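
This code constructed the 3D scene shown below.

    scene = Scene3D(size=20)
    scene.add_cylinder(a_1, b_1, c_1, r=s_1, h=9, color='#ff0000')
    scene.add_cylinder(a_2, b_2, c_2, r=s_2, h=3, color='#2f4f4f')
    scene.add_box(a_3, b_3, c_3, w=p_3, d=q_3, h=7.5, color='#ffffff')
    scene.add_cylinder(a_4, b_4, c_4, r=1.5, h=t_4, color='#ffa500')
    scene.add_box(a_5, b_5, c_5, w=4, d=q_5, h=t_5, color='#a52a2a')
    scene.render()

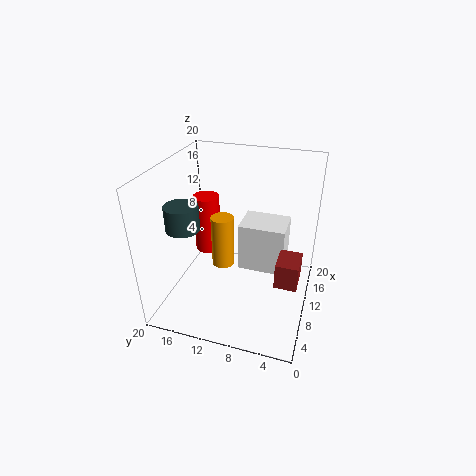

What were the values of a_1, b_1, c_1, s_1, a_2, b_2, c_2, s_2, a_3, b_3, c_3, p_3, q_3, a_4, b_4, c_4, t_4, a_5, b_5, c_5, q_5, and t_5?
a_1 = 14.5, b_1 = 16.5, c_1 = 4.5, s_1 = 2, a_2 = 3, b_2 = 14.5, c_2 = 14.5, s_2 = 2, a_3 = 13, b_3 = 4, c_3 = 2.5, p_3 = 5.5, q_3 = 7, a_4 = 8, b_4 = 11.5, c_4 = 7, t_4 = 7, a_5 = 6.5, b_5 = 1, c_5 = 5.5, q_5 = 3, t_5 = 3.5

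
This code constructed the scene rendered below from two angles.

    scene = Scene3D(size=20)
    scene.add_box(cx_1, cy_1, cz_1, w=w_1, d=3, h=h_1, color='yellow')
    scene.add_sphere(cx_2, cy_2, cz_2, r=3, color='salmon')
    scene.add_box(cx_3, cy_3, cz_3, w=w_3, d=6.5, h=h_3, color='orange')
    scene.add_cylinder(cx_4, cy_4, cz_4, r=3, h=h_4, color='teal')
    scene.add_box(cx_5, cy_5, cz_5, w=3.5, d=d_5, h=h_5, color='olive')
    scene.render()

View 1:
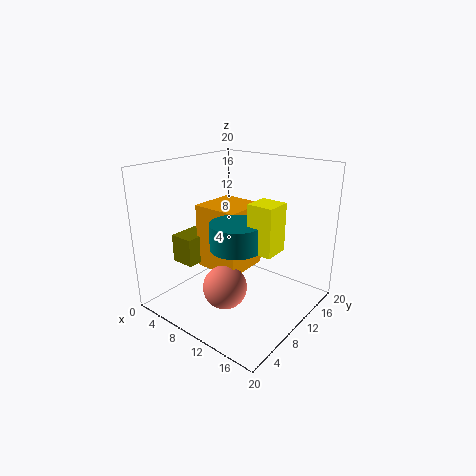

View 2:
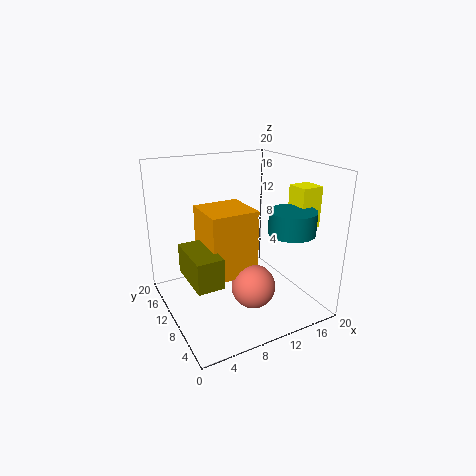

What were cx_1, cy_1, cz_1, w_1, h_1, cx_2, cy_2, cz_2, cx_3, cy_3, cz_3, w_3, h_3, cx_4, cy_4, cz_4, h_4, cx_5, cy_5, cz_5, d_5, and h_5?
cx_1 = 16; cy_1 = 4; cz_1 = 12; w_1 = 3; h_1 = 5.5; cx_2 = 10.5; cy_2 = 6.5; cz_2 = 4; cx_3 = 5; cy_3 = 7; cz_3 = 5.5; w_3 = 6.5; h_3 = 9; cx_4 = 14.5; cy_4 = 4; cz_4 = 12; h_4 = 3; cx_5 = 2; cy_5 = 5; cz_5 = 6; d_5 = 7; h_5 = 4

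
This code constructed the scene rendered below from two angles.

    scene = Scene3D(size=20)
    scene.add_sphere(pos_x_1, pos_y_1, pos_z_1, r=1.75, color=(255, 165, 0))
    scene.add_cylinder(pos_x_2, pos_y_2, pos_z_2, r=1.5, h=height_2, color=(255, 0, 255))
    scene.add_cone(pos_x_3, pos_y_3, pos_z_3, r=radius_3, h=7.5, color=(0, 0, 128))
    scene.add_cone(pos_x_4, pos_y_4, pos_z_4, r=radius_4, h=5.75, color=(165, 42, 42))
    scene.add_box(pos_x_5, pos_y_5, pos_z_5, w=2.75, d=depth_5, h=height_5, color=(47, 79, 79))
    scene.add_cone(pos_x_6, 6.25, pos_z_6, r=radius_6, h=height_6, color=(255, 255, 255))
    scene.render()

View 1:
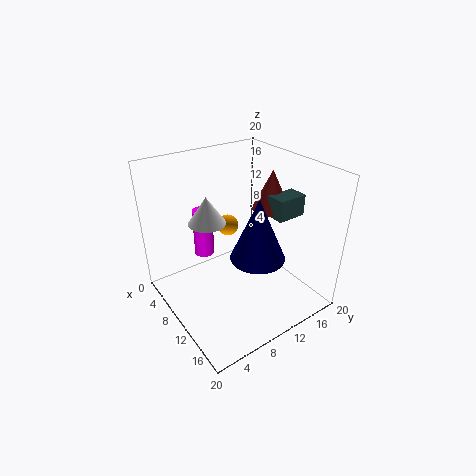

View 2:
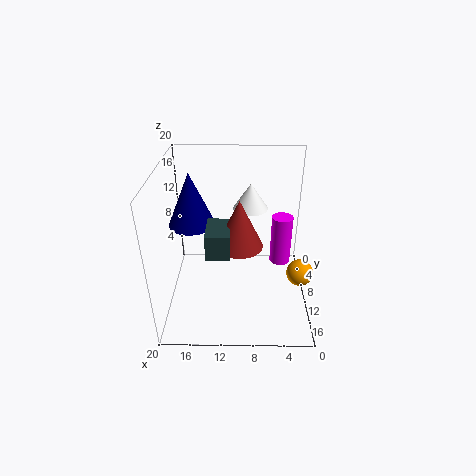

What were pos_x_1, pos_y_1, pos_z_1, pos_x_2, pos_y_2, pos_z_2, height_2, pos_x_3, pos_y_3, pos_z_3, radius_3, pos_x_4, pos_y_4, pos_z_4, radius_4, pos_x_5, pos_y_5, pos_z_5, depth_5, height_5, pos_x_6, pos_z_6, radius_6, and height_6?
pos_x_1 = 1.75, pos_y_1 = 13.75, pos_z_1 = 7, pos_x_2 = 3.75, pos_y_2 = 8, pos_z_2 = 5, height_2 = 7.25, pos_x_3 = 16.5, pos_y_3 = 8.25, pos_z_3 = 11.25, radius_3 = 3.25, pos_x_4 = 9.75, pos_y_4 = 16, pos_z_4 = 12.75, radius_4 = 2.75, pos_x_5 = 10.75, pos_y_5 = 14.5, pos_z_5 = 12.5, depth_5 = 4.25, height_5 = 3, pos_x_6 = 8.25, pos_z_6 = 12.75, radius_6 = 2.5, height_6 = 3.75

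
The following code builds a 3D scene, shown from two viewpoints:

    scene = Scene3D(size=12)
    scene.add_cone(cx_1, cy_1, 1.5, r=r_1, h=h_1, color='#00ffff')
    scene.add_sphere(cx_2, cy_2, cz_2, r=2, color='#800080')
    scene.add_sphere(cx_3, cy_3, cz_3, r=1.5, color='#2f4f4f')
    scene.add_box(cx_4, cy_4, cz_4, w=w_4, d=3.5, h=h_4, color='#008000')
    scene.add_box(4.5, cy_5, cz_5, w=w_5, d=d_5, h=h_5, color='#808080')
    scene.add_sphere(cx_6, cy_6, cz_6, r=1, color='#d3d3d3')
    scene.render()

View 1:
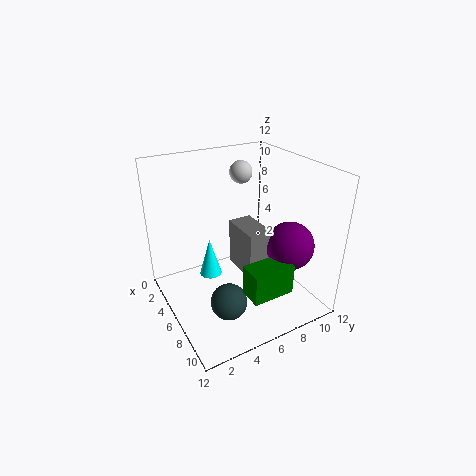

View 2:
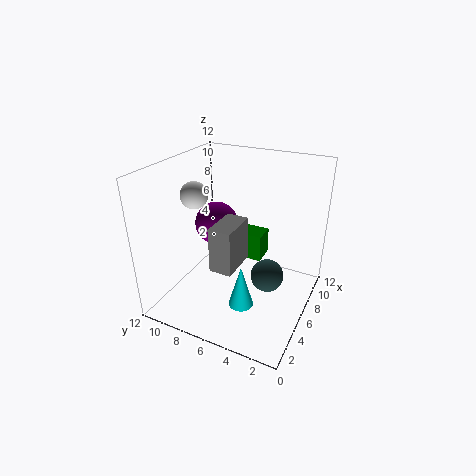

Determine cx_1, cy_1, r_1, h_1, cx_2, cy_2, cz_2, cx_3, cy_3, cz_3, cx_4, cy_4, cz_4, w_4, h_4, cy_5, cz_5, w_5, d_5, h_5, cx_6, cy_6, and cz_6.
cx_1 = 3.5
cy_1 = 4.5
r_1 = 1
h_1 = 3.5
cx_2 = 8.5
cy_2 = 9.5
cz_2 = 5.5
cx_3 = 8
cy_3 = 4
cz_3 = 1.5
cx_4 = 8.5
cy_4 = 5
cz_4 = 2.5
w_4 = 2
h_4 = 2.5
cy_5 = 6
cz_5 = 3
w_5 = 3.5
d_5 = 2
h_5 = 4
cx_6 = 3
cy_6 = 8
cz_6 = 10.5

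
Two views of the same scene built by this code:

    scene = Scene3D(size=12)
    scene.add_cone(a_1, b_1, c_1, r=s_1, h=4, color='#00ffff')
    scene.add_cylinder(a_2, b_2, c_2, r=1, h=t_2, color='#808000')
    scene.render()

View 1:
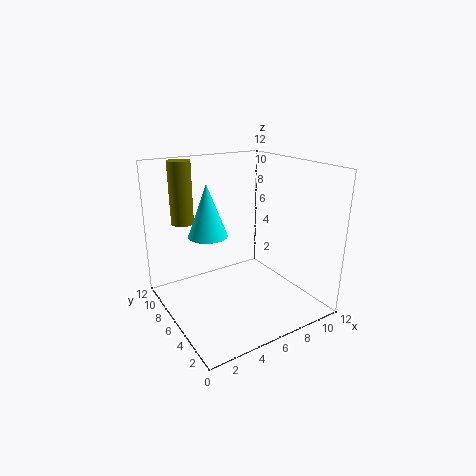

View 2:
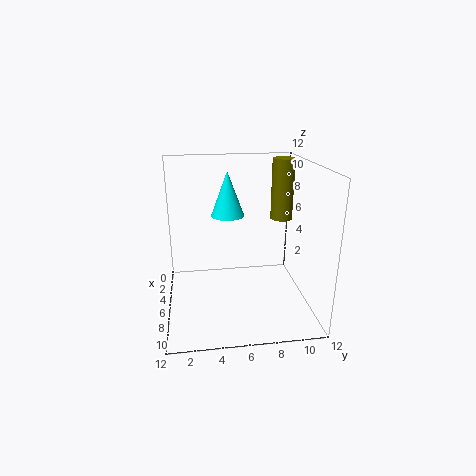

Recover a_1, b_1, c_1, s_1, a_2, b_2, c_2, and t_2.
a_1 = 3
b_1 = 5.5
c_1 = 7
s_1 = 1.5
a_2 = 3
b_2 = 10.5
c_2 = 6.5
t_2 = 5.5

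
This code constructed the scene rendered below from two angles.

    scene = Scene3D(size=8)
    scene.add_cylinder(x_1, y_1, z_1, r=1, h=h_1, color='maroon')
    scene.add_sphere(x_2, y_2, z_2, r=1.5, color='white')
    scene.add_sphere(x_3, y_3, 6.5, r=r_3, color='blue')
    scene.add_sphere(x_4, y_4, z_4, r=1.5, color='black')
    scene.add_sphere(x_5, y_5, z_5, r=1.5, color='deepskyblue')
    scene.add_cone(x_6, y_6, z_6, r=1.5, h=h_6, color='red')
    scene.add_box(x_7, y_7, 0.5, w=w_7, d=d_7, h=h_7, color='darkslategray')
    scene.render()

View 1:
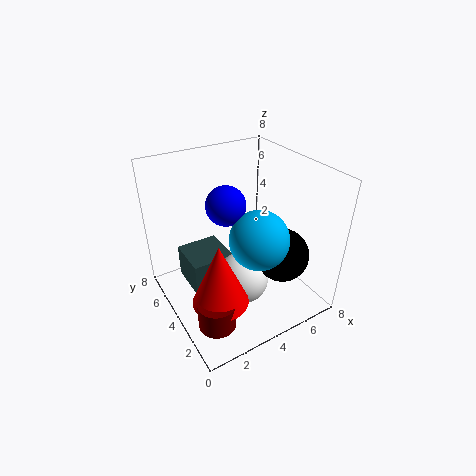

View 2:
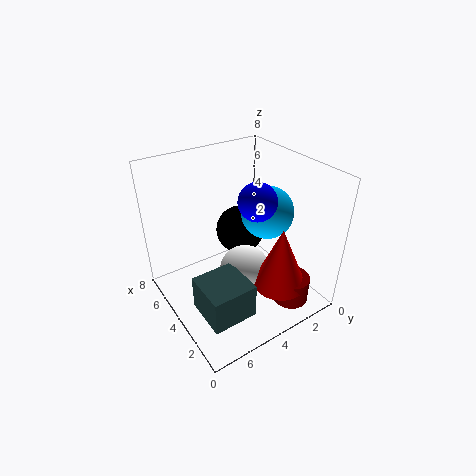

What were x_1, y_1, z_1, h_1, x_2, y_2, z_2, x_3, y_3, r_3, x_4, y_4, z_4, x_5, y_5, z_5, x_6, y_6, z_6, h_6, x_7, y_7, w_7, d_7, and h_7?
x_1 = 1.5, y_1 = 2, z_1 = 0.5, h_1 = 1.5, x_2 = 4, y_2 = 3.5, z_2 = 1.5, x_3 = 3, y_3 = 3.5, r_3 = 1, x_4 = 6, y_4 = 2.5, z_4 = 3, x_5 = 4, y_5 = 2, z_5 = 5, x_6 = 2, y_6 = 2.5, z_6 = 1.5, h_6 = 3.5, x_7 = 1.5, y_7 = 4.5, w_7 = 2.5, d_7 = 2.5, h_7 = 2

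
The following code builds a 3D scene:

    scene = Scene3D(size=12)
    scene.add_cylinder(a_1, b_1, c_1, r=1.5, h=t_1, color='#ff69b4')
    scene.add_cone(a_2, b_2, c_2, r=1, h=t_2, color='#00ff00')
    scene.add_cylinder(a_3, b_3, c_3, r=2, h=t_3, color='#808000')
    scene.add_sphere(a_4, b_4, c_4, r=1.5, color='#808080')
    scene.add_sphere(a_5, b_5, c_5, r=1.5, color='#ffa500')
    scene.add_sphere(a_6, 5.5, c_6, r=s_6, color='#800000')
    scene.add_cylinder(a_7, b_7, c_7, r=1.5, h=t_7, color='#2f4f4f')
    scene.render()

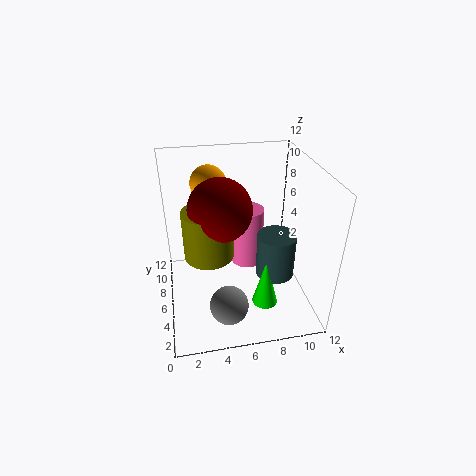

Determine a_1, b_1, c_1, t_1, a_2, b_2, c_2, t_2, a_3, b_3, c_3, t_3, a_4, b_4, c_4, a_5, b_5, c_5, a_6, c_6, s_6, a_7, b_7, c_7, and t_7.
a_1 = 7.5
b_1 = 9
c_1 = 1.5
t_1 = 5.5
a_2 = 7.5
b_2 = 2.5
c_2 = 2
t_2 = 4
a_3 = 3.5
b_3 = 5.5
c_3 = 5
t_3 = 4
a_4 = 4.5
b_4 = 2
c_4 = 2.5
a_5 = 4
b_5 = 8.5
c_5 = 10
a_6 = 4.5
c_6 = 9
s_6 = 2.5
a_7 = 8.5
b_7 = 3.5
c_7 = 4
t_7 = 3.5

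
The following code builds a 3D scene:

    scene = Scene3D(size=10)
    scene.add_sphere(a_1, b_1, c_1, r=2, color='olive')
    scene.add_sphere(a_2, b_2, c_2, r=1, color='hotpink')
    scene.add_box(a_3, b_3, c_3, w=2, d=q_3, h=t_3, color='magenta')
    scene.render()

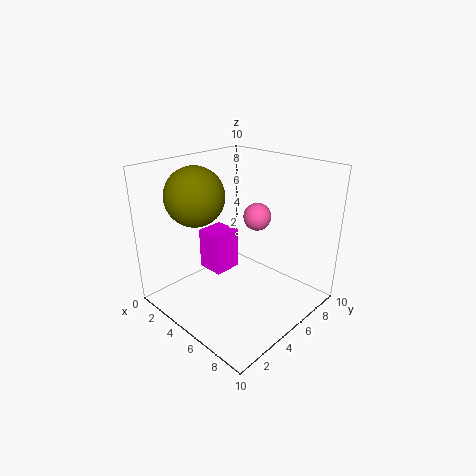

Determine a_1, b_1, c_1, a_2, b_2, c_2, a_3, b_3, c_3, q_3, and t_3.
a_1 = 3
b_1 = 3
c_1 = 8
a_2 = 5
b_2 = 7
c_2 = 6
a_3 = 2
b_3 = 4
c_3 = 2
q_3 = 2
t_3 = 3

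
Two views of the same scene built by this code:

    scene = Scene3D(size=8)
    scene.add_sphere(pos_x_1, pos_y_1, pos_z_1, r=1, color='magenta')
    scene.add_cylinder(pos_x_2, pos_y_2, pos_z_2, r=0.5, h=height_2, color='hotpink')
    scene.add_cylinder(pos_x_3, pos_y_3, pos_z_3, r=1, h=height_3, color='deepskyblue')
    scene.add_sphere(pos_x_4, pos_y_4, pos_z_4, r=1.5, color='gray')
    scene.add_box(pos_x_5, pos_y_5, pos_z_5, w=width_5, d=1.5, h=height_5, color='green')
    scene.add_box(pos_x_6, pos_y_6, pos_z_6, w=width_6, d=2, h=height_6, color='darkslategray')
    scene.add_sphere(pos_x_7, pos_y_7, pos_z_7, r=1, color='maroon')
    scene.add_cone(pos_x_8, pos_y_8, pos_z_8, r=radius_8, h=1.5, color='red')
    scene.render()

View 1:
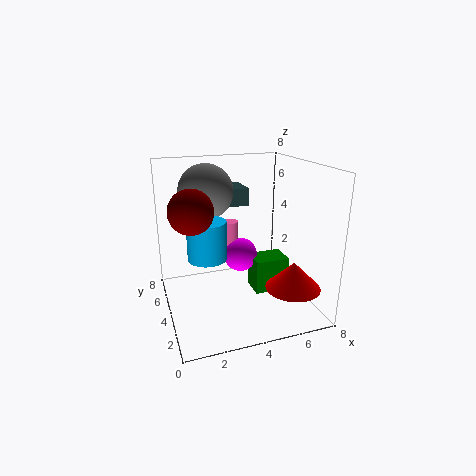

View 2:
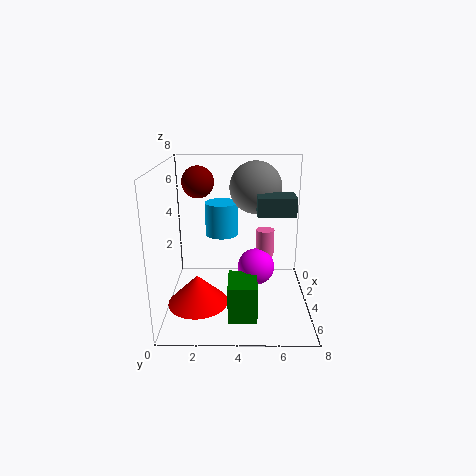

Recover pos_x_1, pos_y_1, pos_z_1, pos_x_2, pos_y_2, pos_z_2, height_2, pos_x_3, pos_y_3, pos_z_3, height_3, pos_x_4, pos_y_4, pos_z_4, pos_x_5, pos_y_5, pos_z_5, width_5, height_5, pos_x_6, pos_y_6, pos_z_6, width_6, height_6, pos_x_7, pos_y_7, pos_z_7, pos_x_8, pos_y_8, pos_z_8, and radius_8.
pos_x_1 = 4.5; pos_y_1 = 5; pos_z_1 = 2.5; pos_x_2 = 4; pos_y_2 = 5.5; pos_z_2 = 3; height_2 = 1.5; pos_x_3 = 2; pos_y_3 = 3; pos_z_3 = 3.5; height_3 = 2; pos_x_4 = 2.5; pos_y_4 = 5; pos_z_4 = 6.5; pos_x_5 = 5; pos_y_5 = 3.5; pos_z_5 = 0.5; width_5 = 2; height_5 = 2; pos_x_6 = 3.5; pos_y_6 = 5; pos_z_6 = 5.5; width_6 = 1.5; height_6 = 1; pos_x_7 = 1; pos_y_7 = 1.5; pos_z_7 = 6.5; pos_x_8 = 6.5; pos_y_8 = 2; pos_z_8 = 1.5; radius_8 = 1.5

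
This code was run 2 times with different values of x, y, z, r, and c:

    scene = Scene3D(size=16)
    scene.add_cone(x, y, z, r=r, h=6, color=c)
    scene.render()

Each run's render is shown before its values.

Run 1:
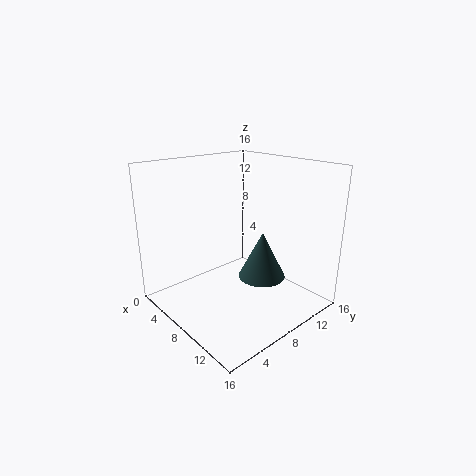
x = 7, y = 13, z = 1, r = 3, c = 'darkslategray'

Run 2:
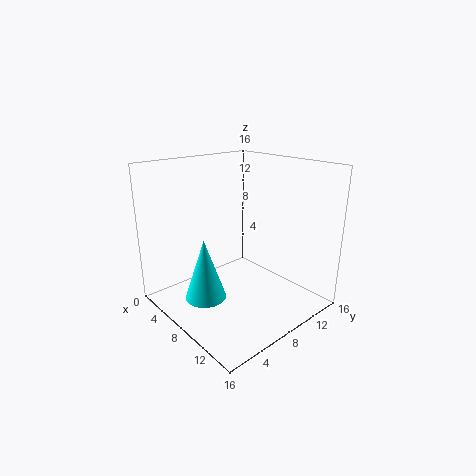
x = 10, y = 2, z = 4, r = 2, c = 'cyan'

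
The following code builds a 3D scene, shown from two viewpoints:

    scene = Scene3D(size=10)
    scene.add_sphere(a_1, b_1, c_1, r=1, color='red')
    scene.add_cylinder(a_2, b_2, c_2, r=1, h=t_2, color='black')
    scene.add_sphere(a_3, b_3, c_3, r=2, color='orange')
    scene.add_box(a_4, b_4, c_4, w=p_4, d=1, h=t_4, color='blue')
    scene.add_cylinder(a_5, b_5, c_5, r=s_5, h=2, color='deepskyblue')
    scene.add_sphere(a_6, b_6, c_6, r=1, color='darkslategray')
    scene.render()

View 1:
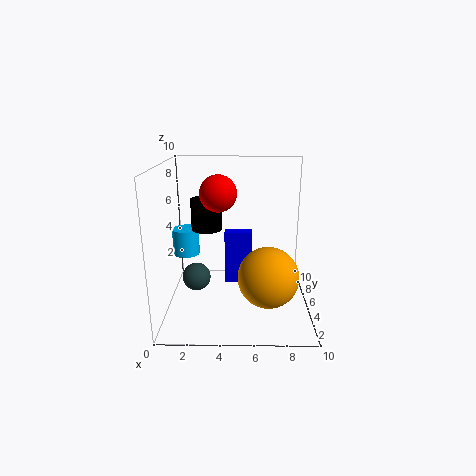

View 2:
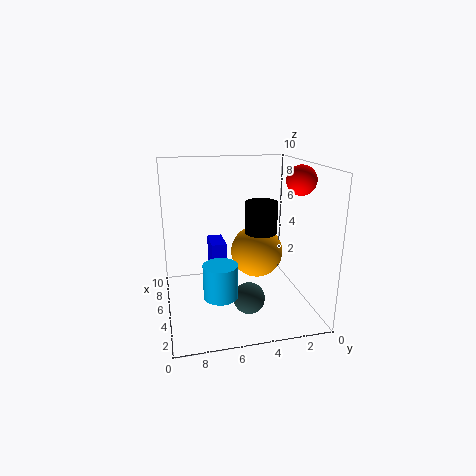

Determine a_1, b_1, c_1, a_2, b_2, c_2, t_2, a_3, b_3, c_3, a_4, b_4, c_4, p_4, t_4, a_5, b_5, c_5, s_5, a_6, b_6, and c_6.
a_1 = 4
b_1 = 1
c_1 = 9
a_2 = 3
b_2 = 4
c_2 = 6
t_2 = 2
a_3 = 7
b_3 = 3
c_3 = 3
a_4 = 4
b_4 = 6
c_4 = 1
p_4 = 2
t_4 = 4
a_5 = 1
b_5 = 7
c_5 = 3
s_5 = 1
a_6 = 2
b_6 = 5
c_6 = 2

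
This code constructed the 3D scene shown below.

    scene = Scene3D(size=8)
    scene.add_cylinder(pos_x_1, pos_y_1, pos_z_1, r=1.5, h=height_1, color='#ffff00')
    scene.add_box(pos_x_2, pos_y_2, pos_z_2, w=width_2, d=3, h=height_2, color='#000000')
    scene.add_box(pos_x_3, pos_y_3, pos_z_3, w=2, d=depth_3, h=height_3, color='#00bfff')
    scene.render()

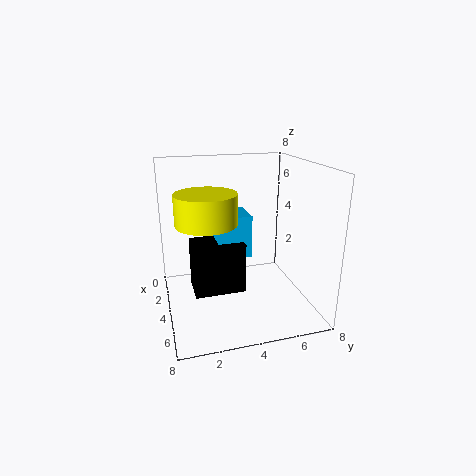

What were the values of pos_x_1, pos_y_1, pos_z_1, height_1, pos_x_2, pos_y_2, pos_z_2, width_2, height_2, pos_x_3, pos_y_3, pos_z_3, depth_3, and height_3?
pos_x_1 = 5.5, pos_y_1 = 2, pos_z_1 = 5.5, height_1 = 1.5, pos_x_2 = 2, pos_y_2 = 1.5, pos_z_2 = 0.5, width_2 = 2, height_2 = 3, pos_x_3 = 1.5, pos_y_3 = 3, pos_z_3 = 2.5, depth_3 = 2, height_3 = 2.5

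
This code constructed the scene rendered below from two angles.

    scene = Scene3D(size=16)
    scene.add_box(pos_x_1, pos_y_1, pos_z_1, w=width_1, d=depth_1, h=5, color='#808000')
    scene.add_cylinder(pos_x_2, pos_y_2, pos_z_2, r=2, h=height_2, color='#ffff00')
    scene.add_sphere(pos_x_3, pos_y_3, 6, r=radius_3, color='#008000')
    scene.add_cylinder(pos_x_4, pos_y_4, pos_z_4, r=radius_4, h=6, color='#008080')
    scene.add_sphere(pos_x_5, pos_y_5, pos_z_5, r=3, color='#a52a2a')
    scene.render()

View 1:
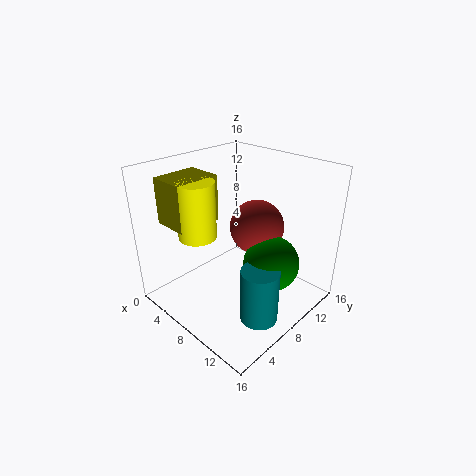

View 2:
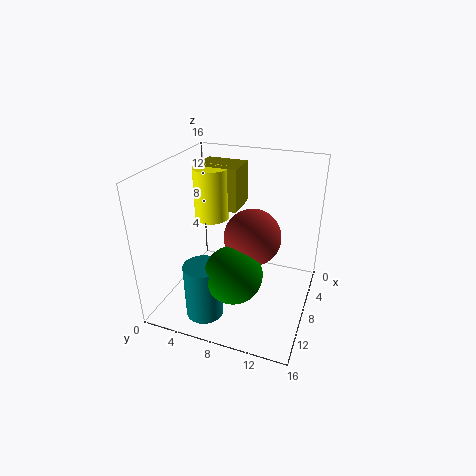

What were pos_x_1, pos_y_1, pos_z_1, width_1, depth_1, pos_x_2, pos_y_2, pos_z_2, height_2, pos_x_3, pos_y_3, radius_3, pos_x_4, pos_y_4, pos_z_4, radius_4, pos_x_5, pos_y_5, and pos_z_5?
pos_x_1 = 2; pos_y_1 = 2; pos_z_1 = 10; width_1 = 4; depth_1 = 5; pos_x_2 = 6; pos_y_2 = 4; pos_z_2 = 9; height_2 = 6; pos_x_3 = 12; pos_y_3 = 9; radius_3 = 3; pos_x_4 = 13; pos_y_4 = 6; pos_z_4 = 1; radius_4 = 2; pos_x_5 = 9; pos_y_5 = 10; pos_z_5 = 9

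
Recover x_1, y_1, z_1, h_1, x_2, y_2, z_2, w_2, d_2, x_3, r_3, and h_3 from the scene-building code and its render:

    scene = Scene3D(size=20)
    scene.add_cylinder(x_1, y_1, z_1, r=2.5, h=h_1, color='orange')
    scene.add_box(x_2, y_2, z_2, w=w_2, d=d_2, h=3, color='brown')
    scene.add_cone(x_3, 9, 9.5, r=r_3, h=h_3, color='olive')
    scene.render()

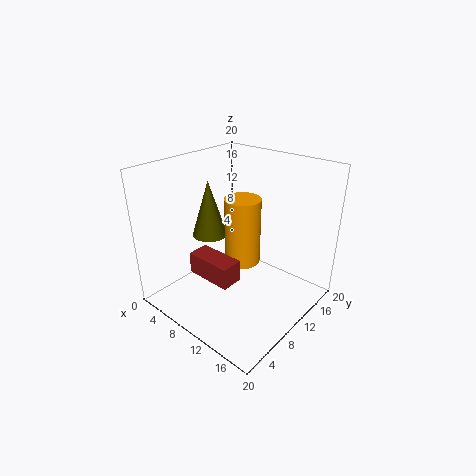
x_1 = 10
y_1 = 11
z_1 = 6
h_1 = 9.5
x_2 = 6
y_2 = 4.5
z_2 = 5.5
w_2 = 6.5
d_2 = 3
x_3 = 5.5
r_3 = 2.5
h_3 = 8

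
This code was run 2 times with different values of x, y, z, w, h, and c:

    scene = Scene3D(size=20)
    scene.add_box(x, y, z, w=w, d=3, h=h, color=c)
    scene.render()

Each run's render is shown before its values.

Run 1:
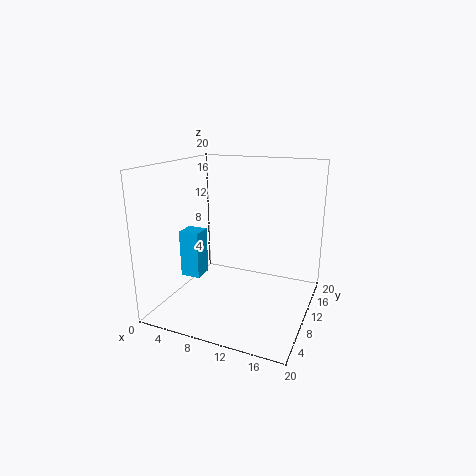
x = 1, y = 9, z = 3, w = 3, h = 7, c = 'deepskyblue'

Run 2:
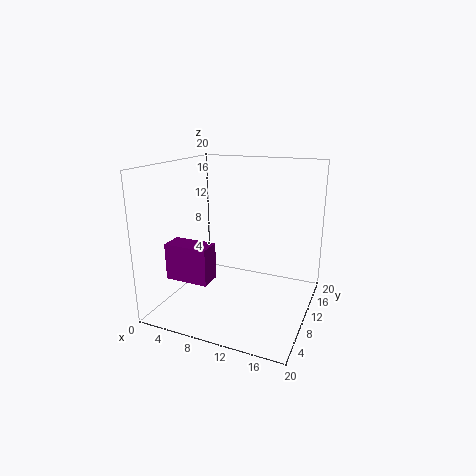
x = 2, y = 4, z = 5, w = 6, h = 5, c = 'purple'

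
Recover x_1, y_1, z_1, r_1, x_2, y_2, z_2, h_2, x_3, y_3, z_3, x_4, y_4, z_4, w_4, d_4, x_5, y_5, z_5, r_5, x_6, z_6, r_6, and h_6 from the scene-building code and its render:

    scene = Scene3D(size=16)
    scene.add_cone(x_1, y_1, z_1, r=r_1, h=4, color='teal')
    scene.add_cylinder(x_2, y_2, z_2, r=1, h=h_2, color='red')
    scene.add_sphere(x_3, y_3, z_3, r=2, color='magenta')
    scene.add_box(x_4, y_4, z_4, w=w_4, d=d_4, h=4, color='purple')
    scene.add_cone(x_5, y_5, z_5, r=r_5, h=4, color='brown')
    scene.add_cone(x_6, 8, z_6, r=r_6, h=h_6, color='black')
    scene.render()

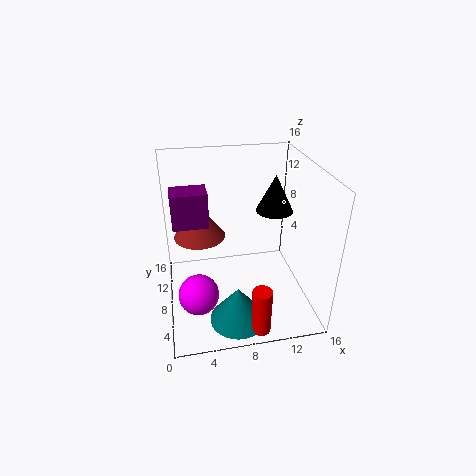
x_1 = 7; y_1 = 3; z_1 = 1; r_1 = 3; x_2 = 9; y_2 = 1; z_2 = 1; h_2 = 5; x_3 = 3; y_3 = 3; z_3 = 5; x_4 = 1; y_4 = 9; z_4 = 9; w_4 = 4; d_4 = 3; x_5 = 4; y_5 = 11; z_5 = 7; r_5 = 3; x_6 = 12; z_6 = 11; r_6 = 2; h_6 = 4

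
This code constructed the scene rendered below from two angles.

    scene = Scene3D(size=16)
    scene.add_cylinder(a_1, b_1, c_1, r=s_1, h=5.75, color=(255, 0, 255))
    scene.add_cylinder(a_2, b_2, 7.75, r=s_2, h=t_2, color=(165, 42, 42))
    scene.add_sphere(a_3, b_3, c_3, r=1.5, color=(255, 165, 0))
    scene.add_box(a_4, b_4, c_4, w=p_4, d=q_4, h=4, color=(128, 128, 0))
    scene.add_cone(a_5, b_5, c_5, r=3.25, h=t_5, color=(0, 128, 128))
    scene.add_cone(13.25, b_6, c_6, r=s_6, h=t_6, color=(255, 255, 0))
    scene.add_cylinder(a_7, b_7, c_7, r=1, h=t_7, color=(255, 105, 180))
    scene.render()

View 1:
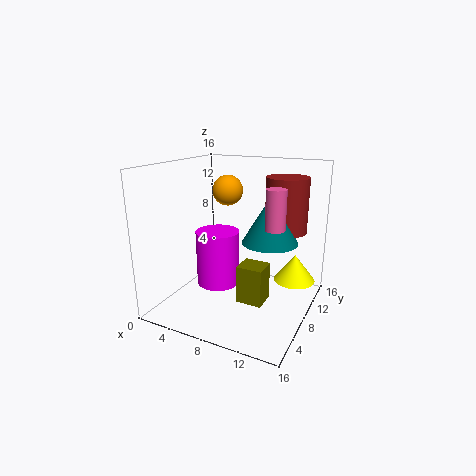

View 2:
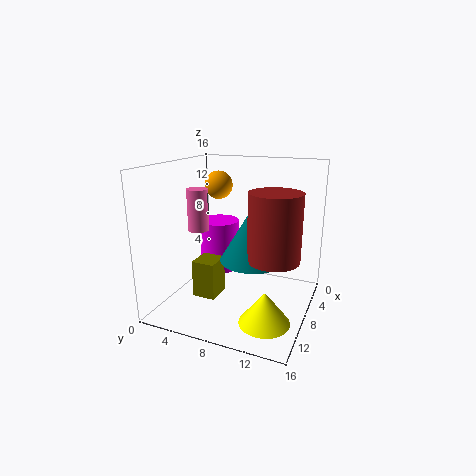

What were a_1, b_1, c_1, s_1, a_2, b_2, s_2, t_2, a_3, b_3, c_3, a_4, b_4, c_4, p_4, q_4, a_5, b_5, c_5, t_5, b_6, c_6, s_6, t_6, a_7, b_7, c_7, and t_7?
a_1 = 7, b_1 = 5.25, c_1 = 3.75, s_1 = 2.25, a_2 = 11.75, b_2 = 13.25, s_2 = 2.5, t_2 = 6.5, a_3 = 8, b_3 = 5.75, c_3 = 13.75, a_4 = 9.5, b_4 = 4.5, c_4 = 2.25, p_4 = 2.75, q_4 = 2.5, a_5 = 10.75, b_5 = 10.75, c_5 = 7, t_5 = 5.5, b_6 = 13, c_6 = 1.75, s_6 = 2.5, t_6 = 3.25, a_7 = 13, b_7 = 6, c_7 = 10.25, t_7 = 4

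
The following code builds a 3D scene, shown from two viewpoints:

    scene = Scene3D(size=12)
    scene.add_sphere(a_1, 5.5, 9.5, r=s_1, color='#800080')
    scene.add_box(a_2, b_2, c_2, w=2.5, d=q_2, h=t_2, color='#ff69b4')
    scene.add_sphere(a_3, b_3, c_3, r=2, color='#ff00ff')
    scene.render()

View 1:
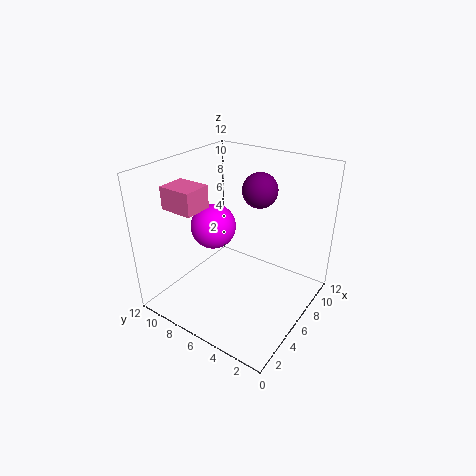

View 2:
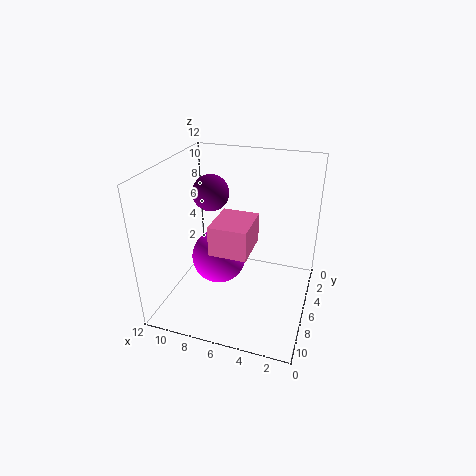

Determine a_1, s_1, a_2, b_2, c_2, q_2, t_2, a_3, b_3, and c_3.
a_1 = 8.5, s_1 = 1.5, a_2 = 3.5, b_2 = 9, c_2 = 8, q_2 = 3, t_2 = 2, a_3 = 6.5, b_3 = 9, c_3 = 6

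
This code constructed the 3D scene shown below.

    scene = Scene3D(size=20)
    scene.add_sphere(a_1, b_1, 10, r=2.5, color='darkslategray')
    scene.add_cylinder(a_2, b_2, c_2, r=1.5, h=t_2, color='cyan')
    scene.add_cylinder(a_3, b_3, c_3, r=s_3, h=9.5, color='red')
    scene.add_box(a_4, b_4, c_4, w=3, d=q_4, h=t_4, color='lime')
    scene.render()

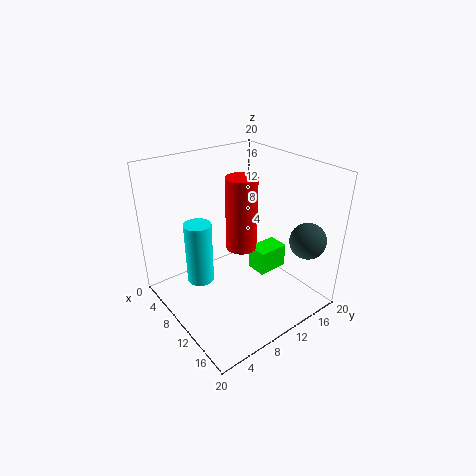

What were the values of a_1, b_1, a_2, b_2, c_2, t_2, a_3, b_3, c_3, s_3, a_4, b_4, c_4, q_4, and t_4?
a_1 = 16.5
b_1 = 17
a_2 = 14
b_2 = 1.5
c_2 = 9.5
t_2 = 7
a_3 = 12
b_3 = 9
c_3 = 10
s_3 = 2
a_4 = 9.5
b_4 = 12.5
c_4 = 4
q_4 = 4.5
t_4 = 3.5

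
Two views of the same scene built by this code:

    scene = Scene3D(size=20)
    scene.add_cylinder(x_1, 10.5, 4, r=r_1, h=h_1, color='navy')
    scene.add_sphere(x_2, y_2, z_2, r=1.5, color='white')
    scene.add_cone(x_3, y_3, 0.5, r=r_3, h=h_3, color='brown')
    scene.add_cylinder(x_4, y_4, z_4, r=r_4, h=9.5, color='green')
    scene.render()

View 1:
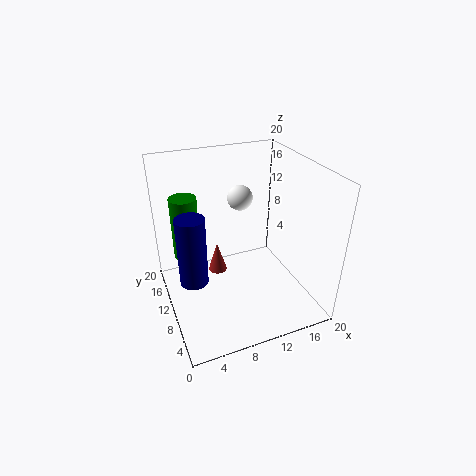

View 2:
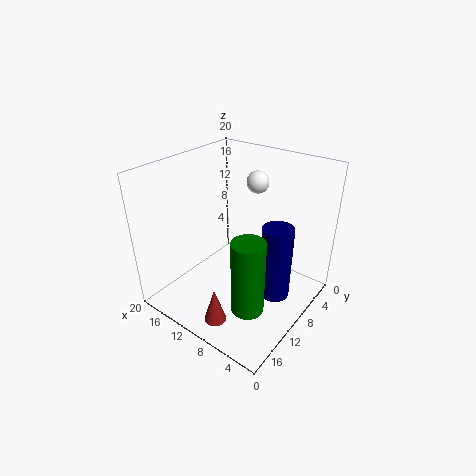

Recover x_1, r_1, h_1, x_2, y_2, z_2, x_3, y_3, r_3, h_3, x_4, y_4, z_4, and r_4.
x_1 = 3.5, r_1 = 2, h_1 = 10, x_2 = 9, y_2 = 7, z_2 = 17.5, x_3 = 9, y_3 = 16.5, r_3 = 1.5, h_3 = 5, x_4 = 4, y_4 = 16, z_4 = 5, r_4 = 2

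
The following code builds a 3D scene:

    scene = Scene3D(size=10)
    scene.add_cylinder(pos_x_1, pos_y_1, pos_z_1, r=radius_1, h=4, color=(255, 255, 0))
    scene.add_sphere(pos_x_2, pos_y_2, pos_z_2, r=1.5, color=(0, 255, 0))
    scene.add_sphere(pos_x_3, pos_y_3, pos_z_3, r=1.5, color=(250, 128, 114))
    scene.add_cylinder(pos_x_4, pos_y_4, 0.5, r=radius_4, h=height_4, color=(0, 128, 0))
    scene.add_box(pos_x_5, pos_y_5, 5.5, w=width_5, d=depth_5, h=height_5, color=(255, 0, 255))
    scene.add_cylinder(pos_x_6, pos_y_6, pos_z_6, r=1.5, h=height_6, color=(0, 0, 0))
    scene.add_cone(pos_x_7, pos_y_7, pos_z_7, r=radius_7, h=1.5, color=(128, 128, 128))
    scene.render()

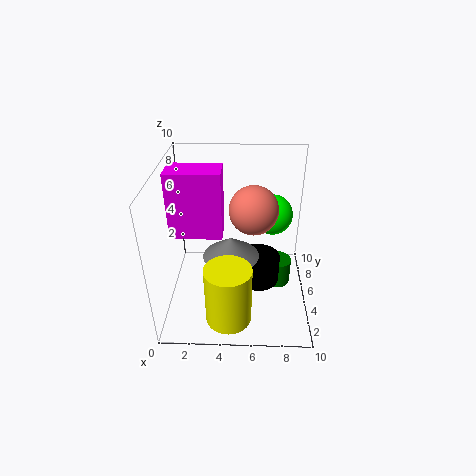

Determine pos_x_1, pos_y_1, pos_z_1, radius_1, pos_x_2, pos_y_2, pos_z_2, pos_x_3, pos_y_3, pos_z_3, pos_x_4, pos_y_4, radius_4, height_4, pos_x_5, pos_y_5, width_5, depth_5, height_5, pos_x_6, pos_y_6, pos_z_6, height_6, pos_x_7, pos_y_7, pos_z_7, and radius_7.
pos_x_1 = 4.5; pos_y_1 = 1.5; pos_z_1 = 1; radius_1 = 1.5; pos_x_2 = 7.5; pos_y_2 = 7.5; pos_z_2 = 5.5; pos_x_3 = 6; pos_y_3 = 3.5; pos_z_3 = 8; pos_x_4 = 8; pos_y_4 = 6; radius_4 = 1; height_4 = 2; pos_x_5 = 0.5; pos_y_5 = 4; width_5 = 3.5; depth_5 = 2; height_5 = 4.5; pos_x_6 = 6.5; pos_y_6 = 5; pos_z_6 = 1.5; height_6 = 2; pos_x_7 = 4.5; pos_y_7 = 5; pos_z_7 = 3.5; radius_7 = 2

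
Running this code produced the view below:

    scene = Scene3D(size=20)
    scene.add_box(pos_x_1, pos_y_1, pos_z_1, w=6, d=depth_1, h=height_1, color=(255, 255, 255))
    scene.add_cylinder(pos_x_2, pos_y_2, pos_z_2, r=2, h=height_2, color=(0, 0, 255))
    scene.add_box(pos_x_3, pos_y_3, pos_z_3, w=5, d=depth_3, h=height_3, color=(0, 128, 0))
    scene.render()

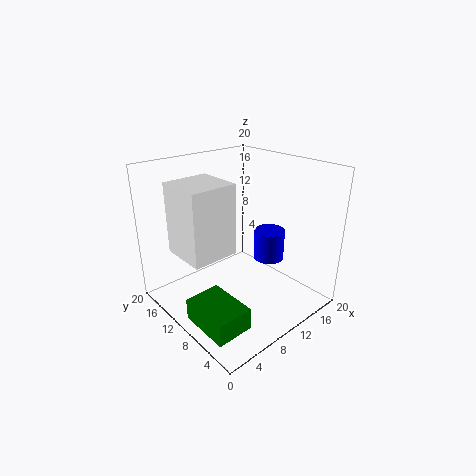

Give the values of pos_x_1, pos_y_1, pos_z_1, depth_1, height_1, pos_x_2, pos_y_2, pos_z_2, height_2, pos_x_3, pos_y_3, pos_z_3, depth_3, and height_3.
pos_x_1 = 1, pos_y_1 = 7, pos_z_1 = 10, depth_1 = 6, height_1 = 9, pos_x_2 = 12, pos_y_2 = 6, pos_z_2 = 8, height_2 = 4, pos_x_3 = 1, pos_y_3 = 3, pos_z_3 = 1, depth_3 = 7, height_3 = 3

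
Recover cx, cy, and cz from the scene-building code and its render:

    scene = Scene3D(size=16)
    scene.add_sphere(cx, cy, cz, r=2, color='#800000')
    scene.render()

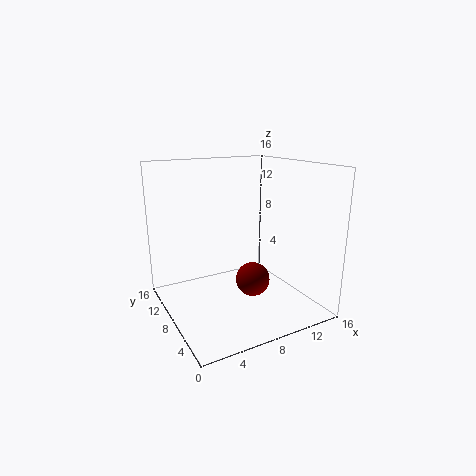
cx = 10
cy = 8
cz = 2.5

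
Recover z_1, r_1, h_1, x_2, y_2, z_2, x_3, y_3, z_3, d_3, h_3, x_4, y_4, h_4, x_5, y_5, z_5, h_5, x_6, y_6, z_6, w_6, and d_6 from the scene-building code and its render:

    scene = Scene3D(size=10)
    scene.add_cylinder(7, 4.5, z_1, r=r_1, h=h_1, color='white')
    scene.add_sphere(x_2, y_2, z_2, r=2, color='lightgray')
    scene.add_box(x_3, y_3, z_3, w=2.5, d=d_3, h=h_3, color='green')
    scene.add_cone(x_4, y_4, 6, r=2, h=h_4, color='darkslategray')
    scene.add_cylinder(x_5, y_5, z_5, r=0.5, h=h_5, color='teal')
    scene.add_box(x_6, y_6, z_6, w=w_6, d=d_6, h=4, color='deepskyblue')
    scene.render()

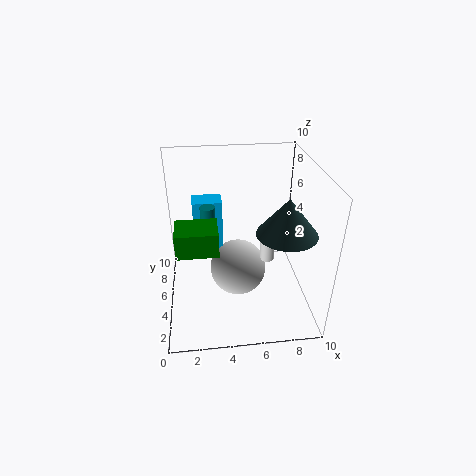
z_1 = 3.5; r_1 = 0.5; h_1 = 2; x_2 = 5; y_2 = 5; z_2 = 2.5; x_3 = 1; y_3 = 1.5; z_3 = 6; d_3 = 2; h_3 = 1.5; x_4 = 8; y_4 = 3.5; h_4 = 2.5; x_5 = 3; y_5 = 5; z_5 = 5.5; h_5 = 2; x_6 = 2; y_6 = 5.5; z_6 = 3.5; w_6 = 2; d_6 = 1.5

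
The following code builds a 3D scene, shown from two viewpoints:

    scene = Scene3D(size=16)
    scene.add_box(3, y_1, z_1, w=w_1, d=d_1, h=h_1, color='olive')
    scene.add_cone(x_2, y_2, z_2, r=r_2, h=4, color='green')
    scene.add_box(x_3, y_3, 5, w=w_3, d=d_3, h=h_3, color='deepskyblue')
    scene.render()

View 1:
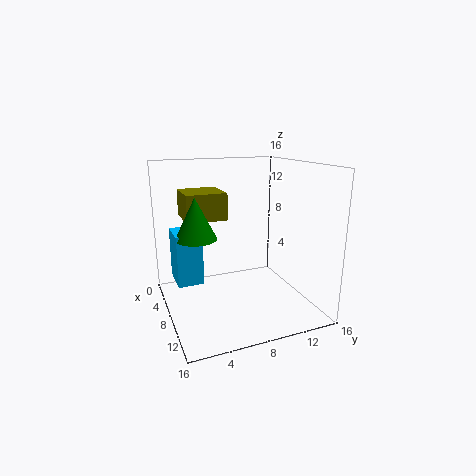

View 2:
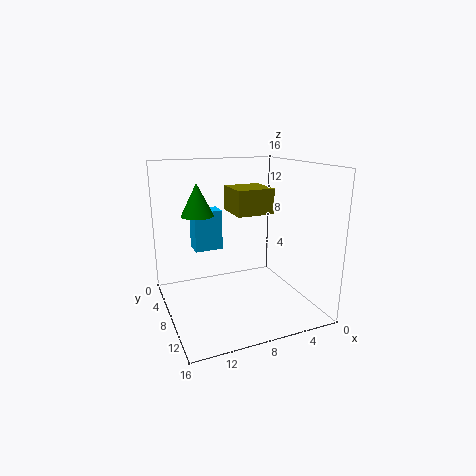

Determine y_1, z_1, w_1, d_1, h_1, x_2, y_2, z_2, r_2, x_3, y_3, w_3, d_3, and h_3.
y_1 = 2.5
z_1 = 10
w_1 = 4.5
d_1 = 4.5
h_1 = 3
x_2 = 11
y_2 = 2.5
z_2 = 9.5
r_2 = 2
x_3 = 8
y_3 = 0.5
w_3 = 3.5
d_3 = 2.5
h_3 = 5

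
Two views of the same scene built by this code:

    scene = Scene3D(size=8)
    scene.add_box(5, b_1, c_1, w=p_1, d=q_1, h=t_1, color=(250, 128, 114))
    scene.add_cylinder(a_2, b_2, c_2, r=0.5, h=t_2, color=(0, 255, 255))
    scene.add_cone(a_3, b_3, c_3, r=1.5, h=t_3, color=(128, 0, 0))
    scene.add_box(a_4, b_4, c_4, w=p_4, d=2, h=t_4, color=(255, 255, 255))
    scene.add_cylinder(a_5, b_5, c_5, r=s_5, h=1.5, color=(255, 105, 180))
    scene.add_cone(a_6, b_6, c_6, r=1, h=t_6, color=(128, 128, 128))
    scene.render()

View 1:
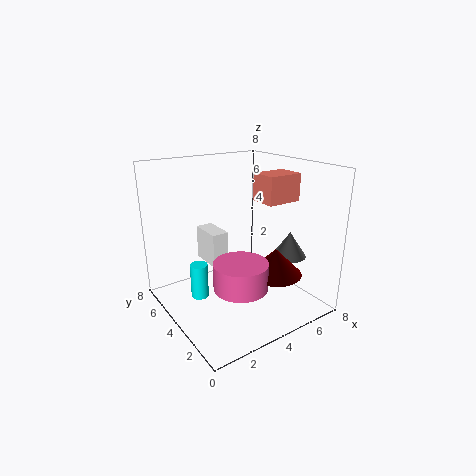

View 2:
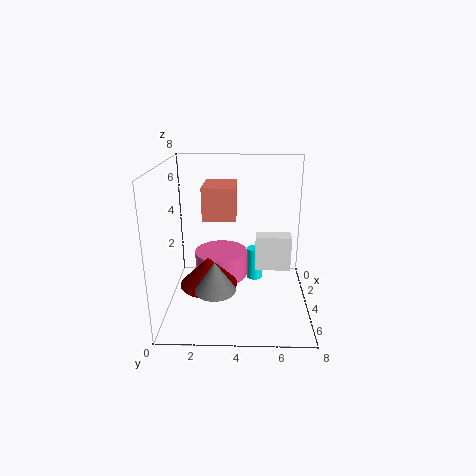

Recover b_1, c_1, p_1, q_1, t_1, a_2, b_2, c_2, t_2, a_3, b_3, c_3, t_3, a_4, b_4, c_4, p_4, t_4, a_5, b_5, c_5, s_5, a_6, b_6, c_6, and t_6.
b_1 = 2.5
c_1 = 6
p_1 = 2
q_1 = 1.5
t_1 = 1.5
a_2 = 2
b_2 = 5
c_2 = 0.5
t_2 = 2
a_3 = 5.5
b_3 = 2.5
c_3 = 2
t_3 = 1.5
a_4 = 3
b_4 = 5
c_4 = 2
p_4 = 1
t_4 = 2
a_5 = 3.5
b_5 = 3
c_5 = 1.5
s_5 = 1.5
a_6 = 7
b_6 = 3
c_6 = 2.5
t_6 = 1.5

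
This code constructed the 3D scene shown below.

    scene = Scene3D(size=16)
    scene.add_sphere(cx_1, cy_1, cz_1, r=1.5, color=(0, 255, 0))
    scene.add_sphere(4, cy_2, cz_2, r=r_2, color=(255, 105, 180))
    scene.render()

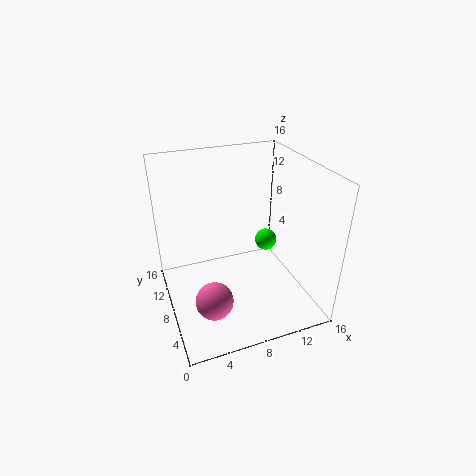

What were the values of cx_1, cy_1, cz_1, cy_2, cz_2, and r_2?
cx_1 = 14.5
cy_1 = 14
cz_1 = 3
cy_2 = 4.5
cz_2 = 3
r_2 = 2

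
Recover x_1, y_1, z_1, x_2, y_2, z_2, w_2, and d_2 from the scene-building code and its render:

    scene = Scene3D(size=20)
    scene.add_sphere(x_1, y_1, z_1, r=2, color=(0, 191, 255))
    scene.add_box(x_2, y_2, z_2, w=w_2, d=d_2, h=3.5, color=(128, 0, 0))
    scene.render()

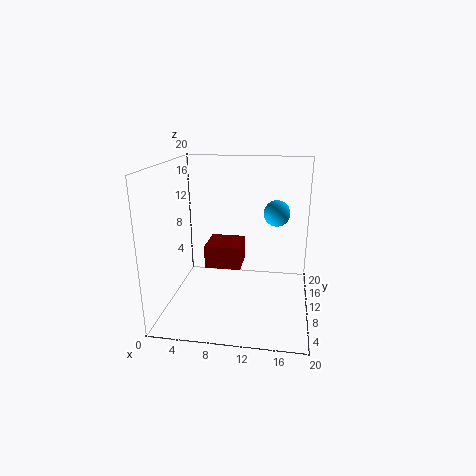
x_1 = 15; y_1 = 16; z_1 = 12; x_2 = 4.5; y_2 = 12; z_2 = 4; w_2 = 5.5; d_2 = 5.5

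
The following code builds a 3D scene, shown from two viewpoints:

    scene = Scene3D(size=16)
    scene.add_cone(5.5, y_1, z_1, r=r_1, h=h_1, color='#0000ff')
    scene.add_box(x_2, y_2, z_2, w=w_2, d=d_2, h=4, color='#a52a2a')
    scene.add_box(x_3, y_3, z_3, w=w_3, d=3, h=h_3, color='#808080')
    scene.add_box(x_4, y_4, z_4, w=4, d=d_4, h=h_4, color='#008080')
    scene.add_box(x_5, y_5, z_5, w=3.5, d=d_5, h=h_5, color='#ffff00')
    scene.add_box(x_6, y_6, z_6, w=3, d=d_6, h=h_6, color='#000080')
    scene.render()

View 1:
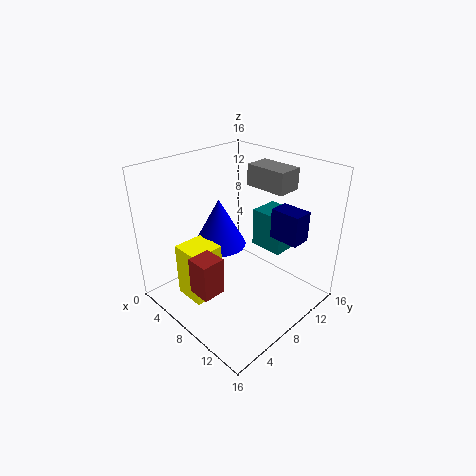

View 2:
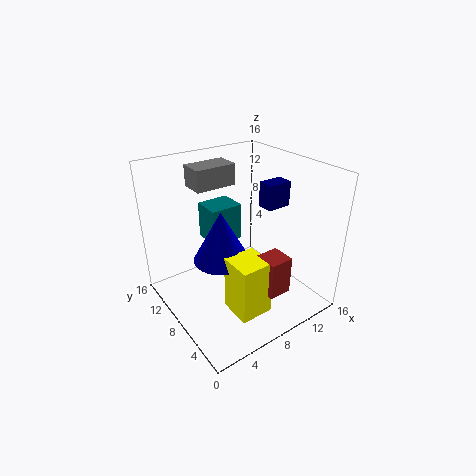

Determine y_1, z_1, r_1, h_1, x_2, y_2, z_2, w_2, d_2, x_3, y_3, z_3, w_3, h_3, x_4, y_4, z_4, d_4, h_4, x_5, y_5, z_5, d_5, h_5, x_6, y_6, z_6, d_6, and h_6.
y_1 = 7.5, z_1 = 6.5, r_1 = 3, h_1 = 5.5, x_2 = 7.5, y_2 = 1.5, z_2 = 4, w_2 = 2.5, d_2 = 2.5, x_3 = 5.5, y_3 = 12, z_3 = 12.5, w_3 = 5, h_3 = 2.5, x_4 = 7, y_4 = 11.5, z_4 = 5.5, d_4 = 3.5, h_4 = 4.5, x_5 = 4.5, y_5 = 2, z_5 = 2, d_5 = 3.5, h_5 = 6, x_6 = 12.5, y_6 = 8, z_6 = 10, d_6 = 2, h_6 = 3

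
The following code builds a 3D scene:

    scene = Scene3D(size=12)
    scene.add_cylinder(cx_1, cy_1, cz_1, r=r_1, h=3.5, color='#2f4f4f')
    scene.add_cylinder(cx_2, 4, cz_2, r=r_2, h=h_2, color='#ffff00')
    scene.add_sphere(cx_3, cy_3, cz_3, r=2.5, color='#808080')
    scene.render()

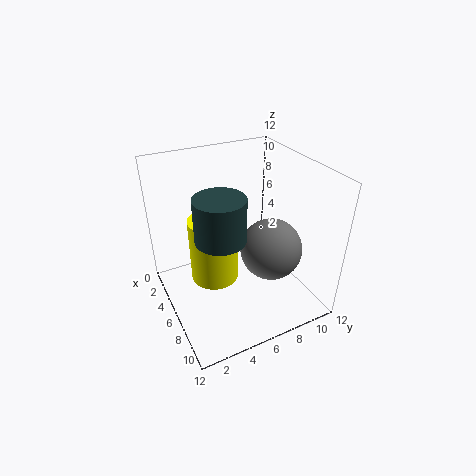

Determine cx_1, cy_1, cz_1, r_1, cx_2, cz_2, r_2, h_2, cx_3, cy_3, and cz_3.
cx_1 = 7
cy_1 = 4
cz_1 = 7
r_1 = 2
cx_2 = 5.5
cz_2 = 2.5
r_2 = 2
h_2 = 5.5
cx_3 = 8
cy_3 = 8
cz_3 = 5.5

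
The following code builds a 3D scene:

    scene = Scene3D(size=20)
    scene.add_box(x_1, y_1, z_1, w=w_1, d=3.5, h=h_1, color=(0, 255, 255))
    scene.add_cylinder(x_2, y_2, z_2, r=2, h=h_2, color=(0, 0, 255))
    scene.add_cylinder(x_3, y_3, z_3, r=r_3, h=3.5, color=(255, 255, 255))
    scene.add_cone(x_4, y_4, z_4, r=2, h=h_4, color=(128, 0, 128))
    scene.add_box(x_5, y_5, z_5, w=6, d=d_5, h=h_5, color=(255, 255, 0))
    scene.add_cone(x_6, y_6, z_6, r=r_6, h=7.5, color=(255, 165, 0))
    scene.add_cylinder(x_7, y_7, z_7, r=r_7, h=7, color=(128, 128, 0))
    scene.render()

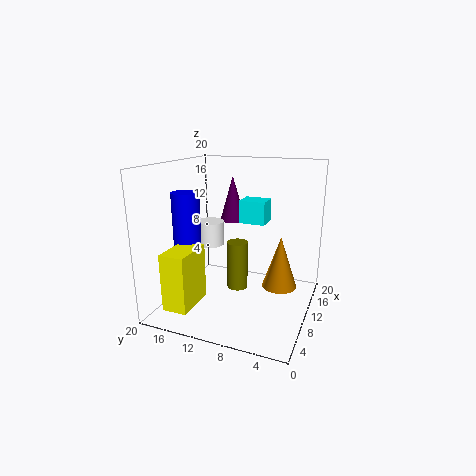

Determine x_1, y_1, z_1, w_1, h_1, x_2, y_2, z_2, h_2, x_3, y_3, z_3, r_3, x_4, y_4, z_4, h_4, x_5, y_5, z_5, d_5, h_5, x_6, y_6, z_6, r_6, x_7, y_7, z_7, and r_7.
x_1 = 9; y_1 = 6; z_1 = 12.5; w_1 = 3; h_1 = 3; x_2 = 9; y_2 = 17.5; z_2 = 7; h_2 = 9; x_3 = 11.5; y_3 = 15; z_3 = 8; r_3 = 2; x_4 = 16.5; y_4 = 13.5; z_4 = 10.5; h_4 = 7; x_5 = 2.5; y_5 = 14.5; z_5 = 1; d_5 = 3.5; h_5 = 8; x_6 = 12.5; y_6 = 4.5; z_6 = 2.5; r_6 = 2.5; x_7 = 11; y_7 = 10.5; z_7 = 2; r_7 = 1.5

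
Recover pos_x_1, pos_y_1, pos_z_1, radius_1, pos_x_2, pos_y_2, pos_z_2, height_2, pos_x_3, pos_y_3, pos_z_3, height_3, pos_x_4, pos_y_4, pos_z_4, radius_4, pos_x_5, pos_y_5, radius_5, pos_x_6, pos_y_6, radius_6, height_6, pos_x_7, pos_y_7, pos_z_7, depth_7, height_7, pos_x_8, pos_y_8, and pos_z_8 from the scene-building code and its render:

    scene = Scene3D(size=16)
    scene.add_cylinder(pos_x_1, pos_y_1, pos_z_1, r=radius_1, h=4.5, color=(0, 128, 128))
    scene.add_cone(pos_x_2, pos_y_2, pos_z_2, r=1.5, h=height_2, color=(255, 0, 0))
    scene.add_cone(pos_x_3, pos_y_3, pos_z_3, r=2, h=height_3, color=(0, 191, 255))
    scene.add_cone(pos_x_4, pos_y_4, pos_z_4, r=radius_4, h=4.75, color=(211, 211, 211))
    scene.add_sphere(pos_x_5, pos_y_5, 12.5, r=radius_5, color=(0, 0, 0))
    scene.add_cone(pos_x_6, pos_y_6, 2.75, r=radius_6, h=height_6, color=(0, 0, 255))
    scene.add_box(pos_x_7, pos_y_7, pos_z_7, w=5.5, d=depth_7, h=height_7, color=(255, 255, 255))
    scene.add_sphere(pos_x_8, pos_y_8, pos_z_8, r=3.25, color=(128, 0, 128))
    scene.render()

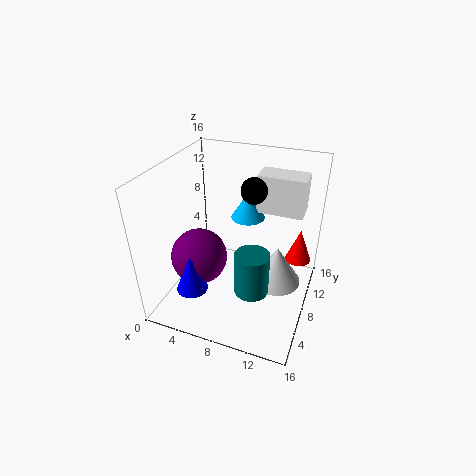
pos_x_1 = 11, pos_y_1 = 4, pos_z_1 = 4.75, radius_1 = 1.75, pos_x_2 = 14.25, pos_y_2 = 12, pos_z_2 = 4, height_2 = 4, pos_x_3 = 7.75, pos_y_3 = 12, pos_z_3 = 8.5, height_3 = 3.25, pos_x_4 = 12, pos_y_4 = 10.75, pos_z_4 = 1, radius_4 = 3, pos_x_5 = 8.75, pos_y_5 = 11, radius_5 = 1.5, pos_x_6 = 4, pos_y_6 = 4, radius_6 = 1.75, height_6 = 4.25, pos_x_7 = 8.75, pos_y_7 = 11.75, pos_z_7 = 9.5, depth_7 = 3, height_7 = 4.5, pos_x_8 = 3.5, pos_y_8 = 7, pos_z_8 = 5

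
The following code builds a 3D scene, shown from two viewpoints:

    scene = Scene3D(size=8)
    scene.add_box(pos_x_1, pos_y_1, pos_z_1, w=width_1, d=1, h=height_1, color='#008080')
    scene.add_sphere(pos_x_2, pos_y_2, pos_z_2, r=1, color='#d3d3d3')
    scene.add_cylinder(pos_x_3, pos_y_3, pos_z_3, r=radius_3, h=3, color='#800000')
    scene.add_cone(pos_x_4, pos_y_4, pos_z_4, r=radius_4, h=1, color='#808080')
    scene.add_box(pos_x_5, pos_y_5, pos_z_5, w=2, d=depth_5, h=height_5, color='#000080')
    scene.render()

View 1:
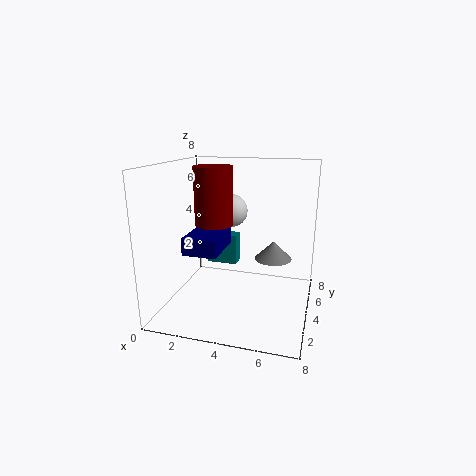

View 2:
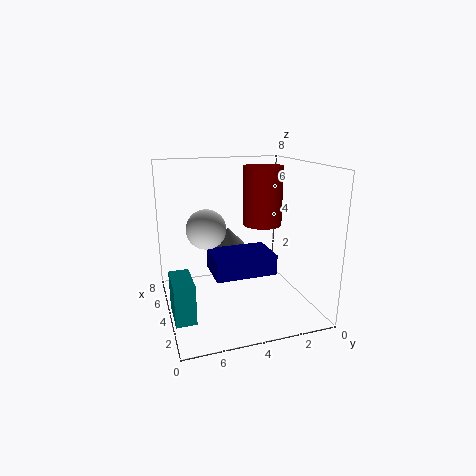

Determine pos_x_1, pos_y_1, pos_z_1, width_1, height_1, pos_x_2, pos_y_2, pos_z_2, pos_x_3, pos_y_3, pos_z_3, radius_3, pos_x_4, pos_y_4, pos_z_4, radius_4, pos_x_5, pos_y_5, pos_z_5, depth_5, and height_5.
pos_x_1 = 1, pos_y_1 = 7, pos_z_1 = 1, width_1 = 2, height_1 = 2, pos_x_2 = 3, pos_y_2 = 6, pos_z_2 = 5, pos_x_3 = 3, pos_y_3 = 3, pos_z_3 = 5, radius_3 = 1, pos_x_4 = 6, pos_y_4 = 4, pos_z_4 = 3, radius_4 = 1, pos_x_5 = 1, pos_y_5 = 3, pos_z_5 = 3, depth_5 = 3, height_5 = 1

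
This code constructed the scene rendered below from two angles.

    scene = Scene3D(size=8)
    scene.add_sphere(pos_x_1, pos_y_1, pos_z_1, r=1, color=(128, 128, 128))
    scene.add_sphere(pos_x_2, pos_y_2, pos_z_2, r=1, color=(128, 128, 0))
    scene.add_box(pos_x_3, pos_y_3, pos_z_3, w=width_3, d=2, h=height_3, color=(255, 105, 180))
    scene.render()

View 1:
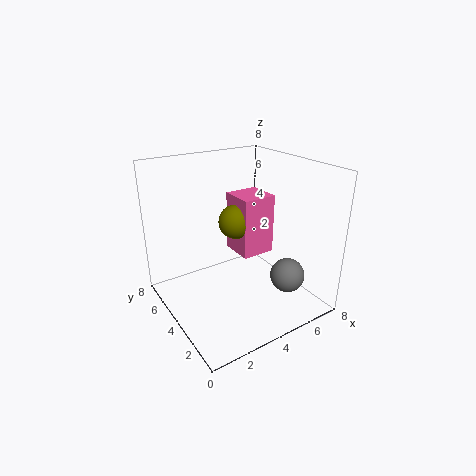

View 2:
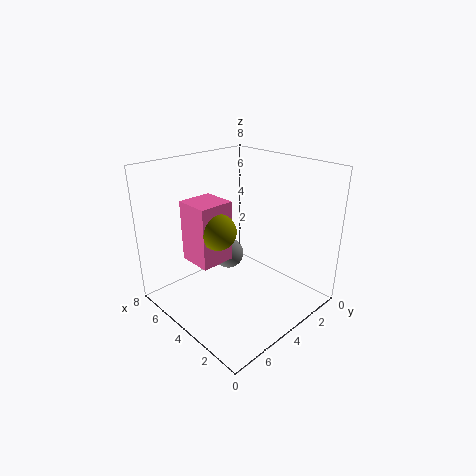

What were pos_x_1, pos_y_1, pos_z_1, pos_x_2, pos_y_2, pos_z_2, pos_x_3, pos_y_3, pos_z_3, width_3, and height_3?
pos_x_1 = 6.5
pos_y_1 = 2.5
pos_z_1 = 1.5
pos_x_2 = 4.5
pos_y_2 = 5
pos_z_2 = 4.5
pos_x_3 = 4.5
pos_y_3 = 4
pos_z_3 = 2.5
width_3 = 2
height_3 = 3.5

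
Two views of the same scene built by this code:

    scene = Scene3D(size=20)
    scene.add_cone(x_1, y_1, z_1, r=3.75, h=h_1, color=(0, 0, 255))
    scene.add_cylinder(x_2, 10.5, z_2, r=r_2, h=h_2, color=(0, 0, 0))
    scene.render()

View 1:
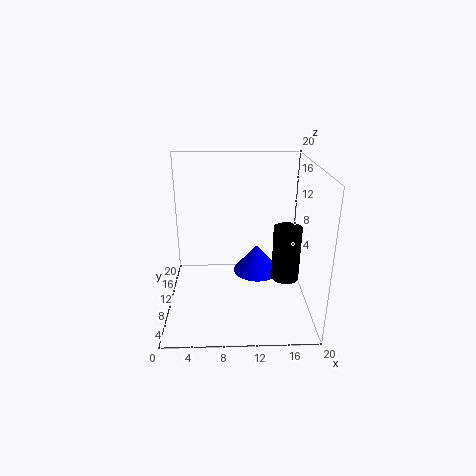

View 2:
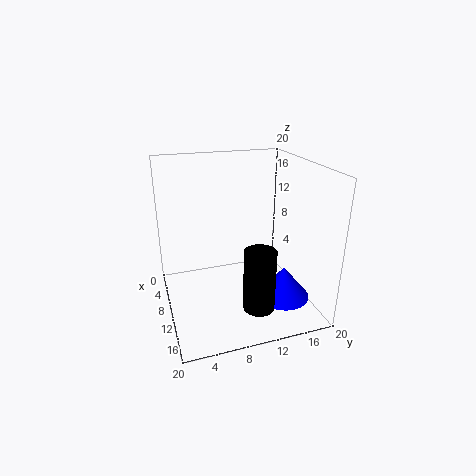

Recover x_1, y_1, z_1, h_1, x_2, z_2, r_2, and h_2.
x_1 = 13.25
y_1 = 15.75
z_1 = 1.5
h_1 = 4.5
x_2 = 17
z_2 = 3.25
r_2 = 2
h_2 = 8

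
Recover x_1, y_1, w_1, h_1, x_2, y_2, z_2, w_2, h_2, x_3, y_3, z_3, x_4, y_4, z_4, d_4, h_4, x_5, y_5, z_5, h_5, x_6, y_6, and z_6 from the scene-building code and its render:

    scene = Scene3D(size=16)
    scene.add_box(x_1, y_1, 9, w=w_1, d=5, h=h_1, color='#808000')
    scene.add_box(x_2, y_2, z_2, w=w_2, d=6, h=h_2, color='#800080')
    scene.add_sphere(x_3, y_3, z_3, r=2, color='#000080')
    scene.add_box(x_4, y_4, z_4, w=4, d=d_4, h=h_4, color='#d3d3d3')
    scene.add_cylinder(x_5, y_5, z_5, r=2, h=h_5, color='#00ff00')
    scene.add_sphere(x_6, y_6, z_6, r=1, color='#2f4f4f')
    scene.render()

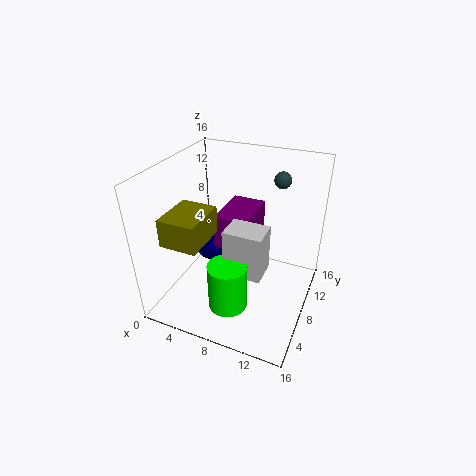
x_1 = 2, y_1 = 2, w_1 = 4, h_1 = 3, x_2 = 5, y_2 = 8, z_2 = 6, w_2 = 4, h_2 = 4, x_3 = 3, y_3 = 11, z_3 = 4, x_4 = 8, y_4 = 4, z_4 = 6, d_4 = 3, h_4 = 5, x_5 = 9, y_5 = 3, z_5 = 3, h_5 = 5, x_6 = 11, y_6 = 14, z_6 = 13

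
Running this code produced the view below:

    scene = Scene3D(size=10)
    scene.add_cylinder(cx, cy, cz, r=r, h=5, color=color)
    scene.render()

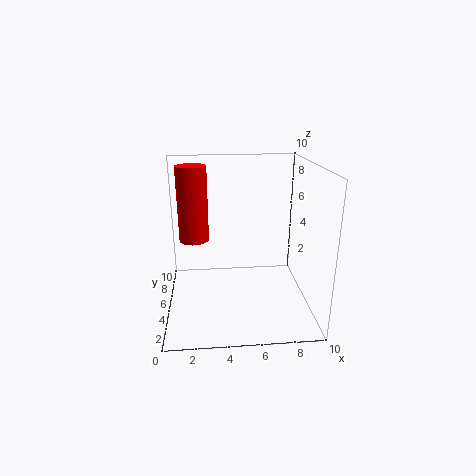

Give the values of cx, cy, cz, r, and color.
cx = 2; cy = 5; cz = 5; r = 1; color = 'red'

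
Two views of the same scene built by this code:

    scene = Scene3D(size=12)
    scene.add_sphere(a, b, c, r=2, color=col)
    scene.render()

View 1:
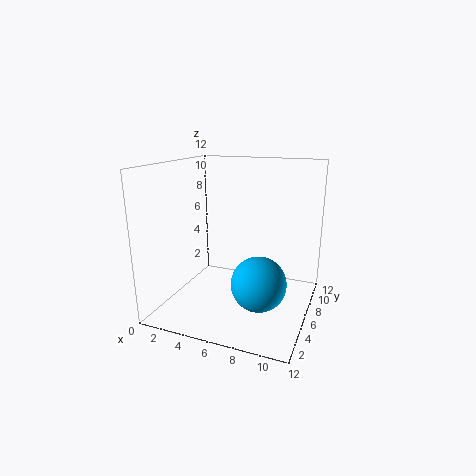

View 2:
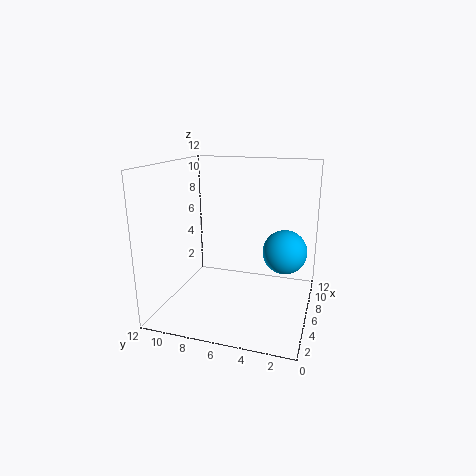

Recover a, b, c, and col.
a = 9; b = 2.5; c = 4; col = 'deepskyblue'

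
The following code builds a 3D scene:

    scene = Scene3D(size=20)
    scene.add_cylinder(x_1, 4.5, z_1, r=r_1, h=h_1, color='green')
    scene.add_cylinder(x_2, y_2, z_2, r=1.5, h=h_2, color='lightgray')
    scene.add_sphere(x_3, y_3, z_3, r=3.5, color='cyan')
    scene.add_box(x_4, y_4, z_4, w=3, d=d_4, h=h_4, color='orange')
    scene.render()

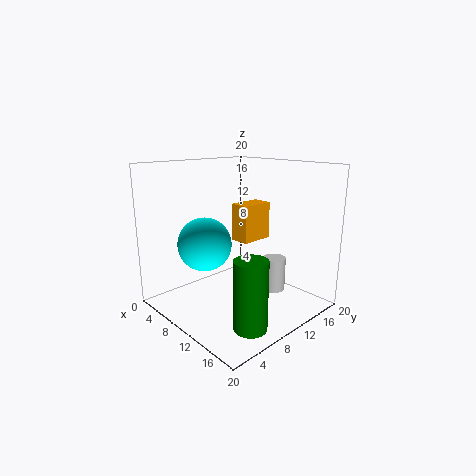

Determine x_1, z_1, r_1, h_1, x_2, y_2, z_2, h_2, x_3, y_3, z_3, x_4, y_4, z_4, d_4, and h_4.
x_1 = 18; z_1 = 2; r_1 = 2; h_1 = 8.5; x_2 = 15; y_2 = 12; z_2 = 3.5; h_2 = 4.5; x_3 = 9; y_3 = 5; z_3 = 10; x_4 = 6.5; y_4 = 12; z_4 = 8.5; d_4 = 5; h_4 = 5.5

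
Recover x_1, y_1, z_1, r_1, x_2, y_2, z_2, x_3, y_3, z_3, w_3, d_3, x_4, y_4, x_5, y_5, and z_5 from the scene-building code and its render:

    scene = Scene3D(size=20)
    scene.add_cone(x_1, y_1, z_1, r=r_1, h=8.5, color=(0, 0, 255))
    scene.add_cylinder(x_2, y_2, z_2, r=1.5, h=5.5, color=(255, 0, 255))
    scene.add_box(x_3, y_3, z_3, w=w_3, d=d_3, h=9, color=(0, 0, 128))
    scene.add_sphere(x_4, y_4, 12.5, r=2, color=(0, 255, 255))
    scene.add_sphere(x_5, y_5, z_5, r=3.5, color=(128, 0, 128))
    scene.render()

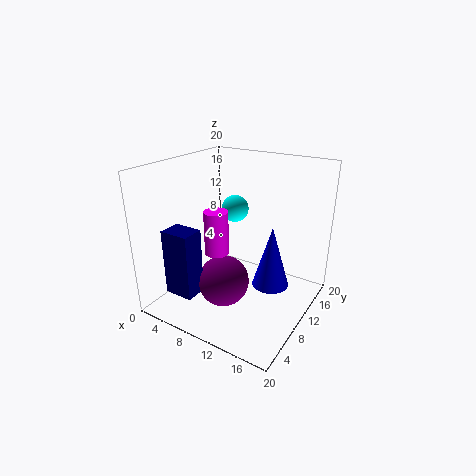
x_1 = 15; y_1 = 10.5; z_1 = 4; r_1 = 2.5; x_2 = 10; y_2 = 5; z_2 = 10; x_3 = 3.5; y_3 = 2; z_3 = 3.5; w_3 = 4; d_3 = 3; x_4 = 7; y_4 = 14; x_5 = 9.5; y_5 = 7; z_5 = 4.5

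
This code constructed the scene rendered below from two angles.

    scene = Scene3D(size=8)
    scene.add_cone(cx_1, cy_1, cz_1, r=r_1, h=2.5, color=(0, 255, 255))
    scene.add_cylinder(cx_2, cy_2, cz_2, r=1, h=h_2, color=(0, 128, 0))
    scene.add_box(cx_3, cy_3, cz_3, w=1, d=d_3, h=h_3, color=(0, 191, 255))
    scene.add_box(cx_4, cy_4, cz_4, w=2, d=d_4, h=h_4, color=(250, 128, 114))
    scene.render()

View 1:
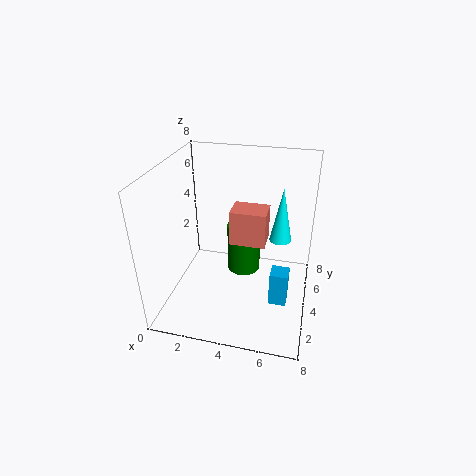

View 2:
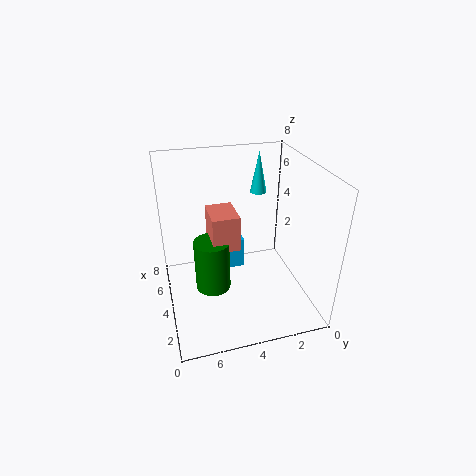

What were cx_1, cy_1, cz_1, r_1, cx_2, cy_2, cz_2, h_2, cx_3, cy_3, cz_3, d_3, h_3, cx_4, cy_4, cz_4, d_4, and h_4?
cx_1 = 6.5
cy_1 = 2
cz_1 = 5.5
r_1 = 0.5
cx_2 = 4
cy_2 = 5.5
cz_2 = 1
h_2 = 3
cx_3 = 6
cy_3 = 3
cz_3 = 0.5
d_3 = 1
h_3 = 2
cx_4 = 3.5
cy_4 = 4
cz_4 = 3.5
d_4 = 1.5
h_4 = 2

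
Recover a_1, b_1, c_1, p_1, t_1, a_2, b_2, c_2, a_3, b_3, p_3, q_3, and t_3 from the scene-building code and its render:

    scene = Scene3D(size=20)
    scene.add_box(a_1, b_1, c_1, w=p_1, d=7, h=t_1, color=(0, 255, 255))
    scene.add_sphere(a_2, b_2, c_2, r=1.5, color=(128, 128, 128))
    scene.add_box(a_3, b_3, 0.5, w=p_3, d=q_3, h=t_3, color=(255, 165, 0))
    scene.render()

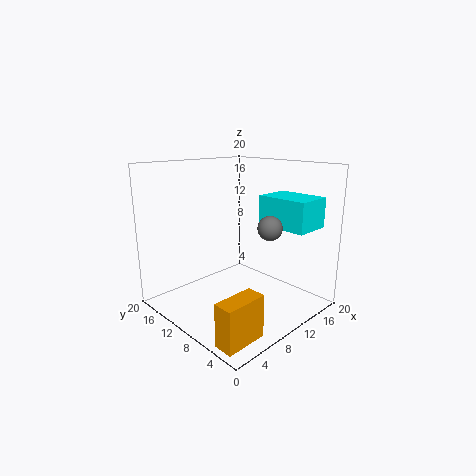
a_1 = 12
b_1 = 1
c_1 = 12
p_1 = 5
t_1 = 4
a_2 = 9
b_2 = 3.5
c_2 = 13
a_3 = 0.5
b_3 = 1.5
p_3 = 5.5
q_3 = 2.5
t_3 = 5.5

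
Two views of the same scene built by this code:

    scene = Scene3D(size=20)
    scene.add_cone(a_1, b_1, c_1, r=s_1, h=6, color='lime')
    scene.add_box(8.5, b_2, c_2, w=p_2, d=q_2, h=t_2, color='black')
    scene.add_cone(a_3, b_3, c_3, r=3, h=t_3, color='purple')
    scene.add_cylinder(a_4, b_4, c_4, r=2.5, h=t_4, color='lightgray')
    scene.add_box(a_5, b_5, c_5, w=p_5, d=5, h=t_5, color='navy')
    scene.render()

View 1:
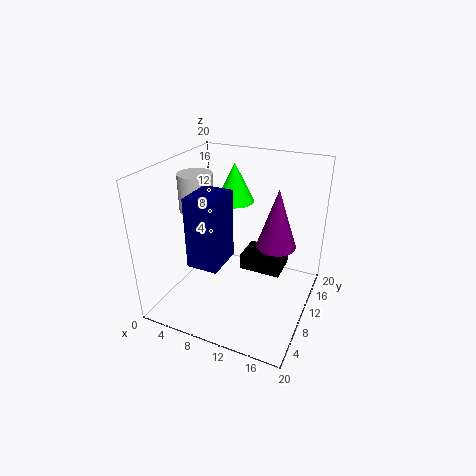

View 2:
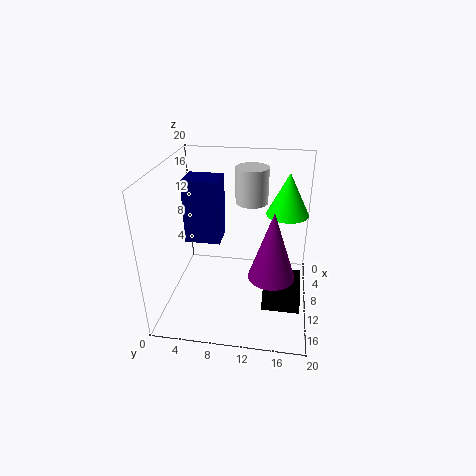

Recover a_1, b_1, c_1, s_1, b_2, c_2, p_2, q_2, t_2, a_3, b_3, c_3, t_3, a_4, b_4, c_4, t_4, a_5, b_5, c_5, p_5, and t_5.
a_1 = 6.5, b_1 = 16.5, c_1 = 12.5, s_1 = 3, b_2 = 14, c_2 = 2, p_2 = 6.5, q_2 = 5, t_2 = 2.5, a_3 = 14, b_3 = 15, c_3 = 7, t_3 = 9, a_4 = 3, b_4 = 11, c_4 = 12.5, t_4 = 5.5, a_5 = 6.5, b_5 = 2.5, c_5 = 9, p_5 = 4, t_5 = 9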